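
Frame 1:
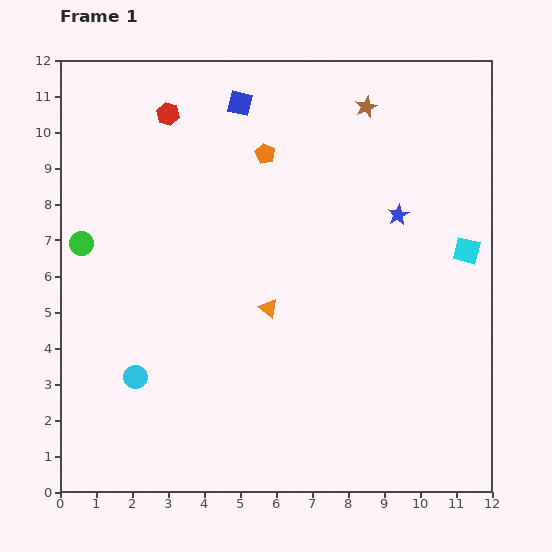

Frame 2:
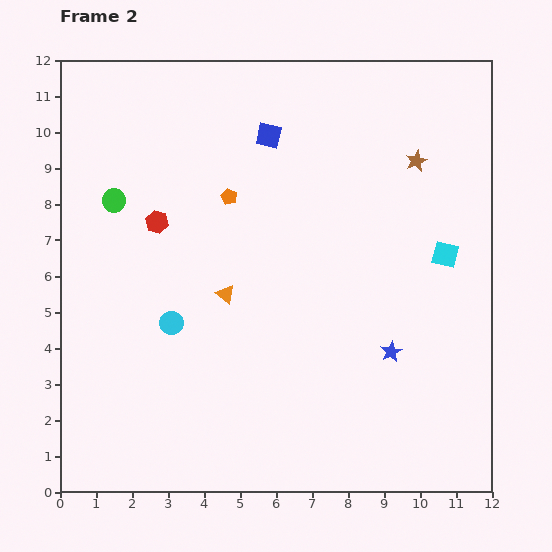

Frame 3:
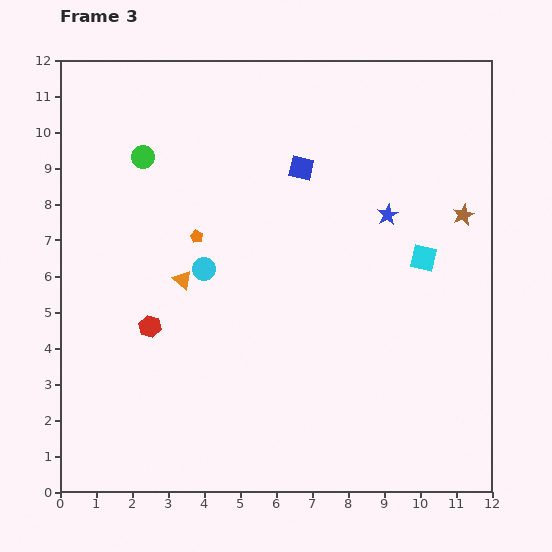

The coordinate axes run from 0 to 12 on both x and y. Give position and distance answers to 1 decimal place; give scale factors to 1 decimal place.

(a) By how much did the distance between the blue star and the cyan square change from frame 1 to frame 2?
+1.0

Distance in frame 1: 2.1. Distance in frame 2: 3.1.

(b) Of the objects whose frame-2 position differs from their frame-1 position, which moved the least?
the cyan square

(moved 0.6)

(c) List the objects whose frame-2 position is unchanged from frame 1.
none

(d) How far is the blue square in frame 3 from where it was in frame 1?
2.5

The blue square moved from (5.0, 10.8) to (6.7, 9.0), a distance of √(1.7² + 1.8²) ≈ 2.5.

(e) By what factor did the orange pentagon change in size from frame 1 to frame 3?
0.6×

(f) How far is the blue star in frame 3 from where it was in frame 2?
3.8

The blue star moved from (9.2, 3.9) to (9.1, 7.7), a distance of √(0.1² + 3.8²) ≈ 3.8.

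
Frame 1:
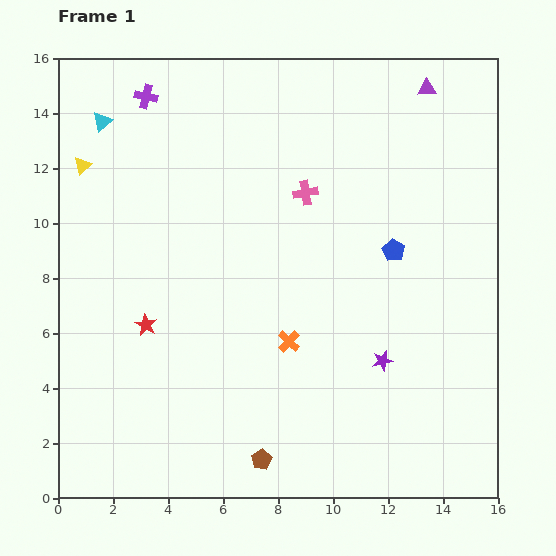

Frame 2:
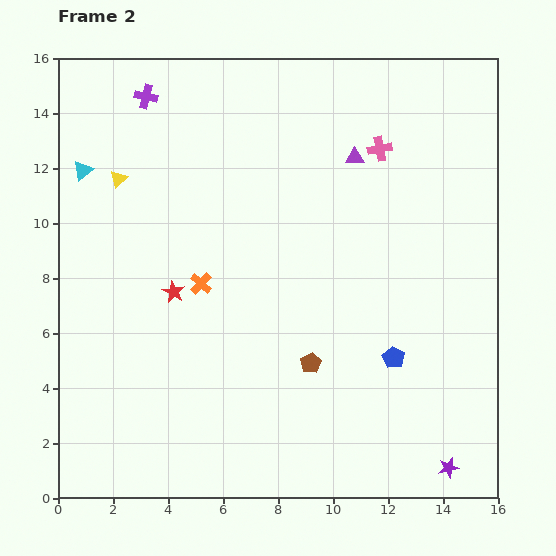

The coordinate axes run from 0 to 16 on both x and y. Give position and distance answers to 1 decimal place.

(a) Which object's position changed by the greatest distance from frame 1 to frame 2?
the purple star

(moved 4.6; next 3.9)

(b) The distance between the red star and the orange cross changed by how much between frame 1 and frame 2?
-4.2

Distance in frame 1: 5.2. Distance in frame 2: 1.0.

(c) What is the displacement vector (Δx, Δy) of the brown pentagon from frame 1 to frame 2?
(1.8, 3.5)

The brown pentagon was at (7.4, 1.4) in frame 1 and (9.2, 4.9) in frame 2.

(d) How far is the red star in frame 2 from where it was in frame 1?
1.6

The red star moved from (3.2, 6.3) to (4.2, 7.5), a distance of √(1.0² + 1.2²) ≈ 1.6.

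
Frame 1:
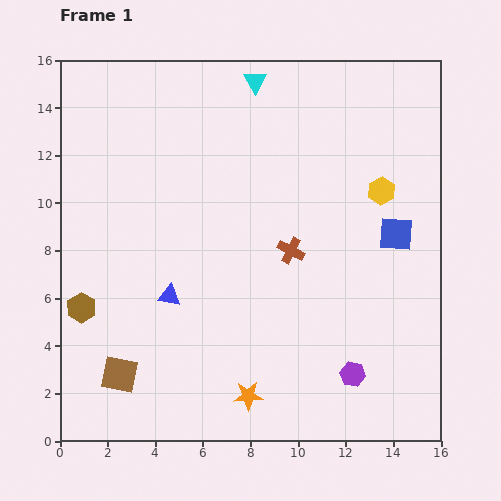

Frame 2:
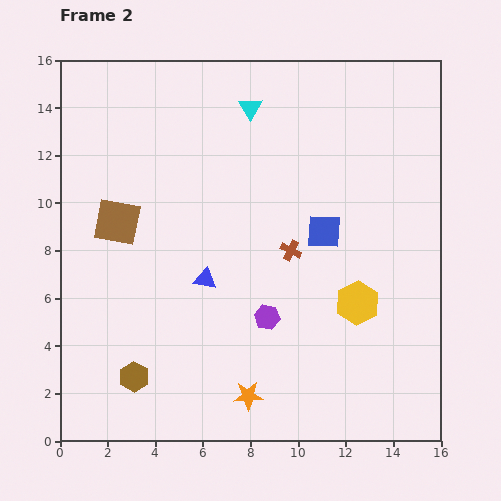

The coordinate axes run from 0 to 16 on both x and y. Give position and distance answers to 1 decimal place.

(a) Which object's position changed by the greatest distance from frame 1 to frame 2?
the brown square

(moved 6.4; next 4.8)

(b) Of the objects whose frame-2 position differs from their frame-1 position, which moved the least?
the cyan triangle

(moved 1.1)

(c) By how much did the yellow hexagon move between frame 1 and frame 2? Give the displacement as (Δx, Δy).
(-1.0, -4.7)

The yellow hexagon was at (13.5, 10.5) in frame 1 and (12.5, 5.8) in frame 2.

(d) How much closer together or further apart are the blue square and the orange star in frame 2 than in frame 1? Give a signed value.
-1.6

Distance in frame 1: 9.2. Distance in frame 2: 7.6.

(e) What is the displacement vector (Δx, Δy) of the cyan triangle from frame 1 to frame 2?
(-0.2, -1.1)

The cyan triangle was at (8.2, 15.1) in frame 1 and (8.0, 14.0) in frame 2.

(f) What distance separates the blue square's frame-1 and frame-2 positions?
3.0

The blue square moved from (14.1, 8.7) to (11.1, 8.8), a distance of √(3.0² + 0.1²) ≈ 3.0.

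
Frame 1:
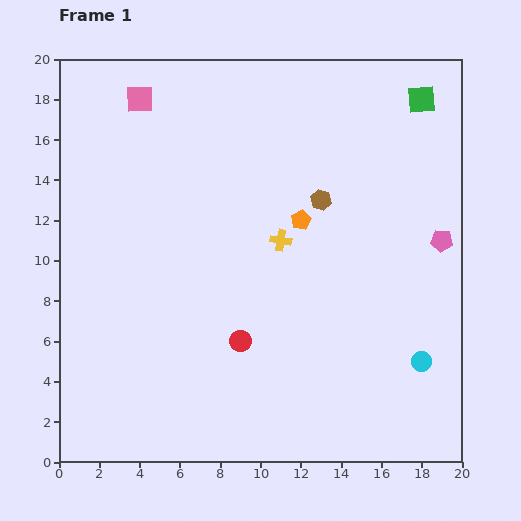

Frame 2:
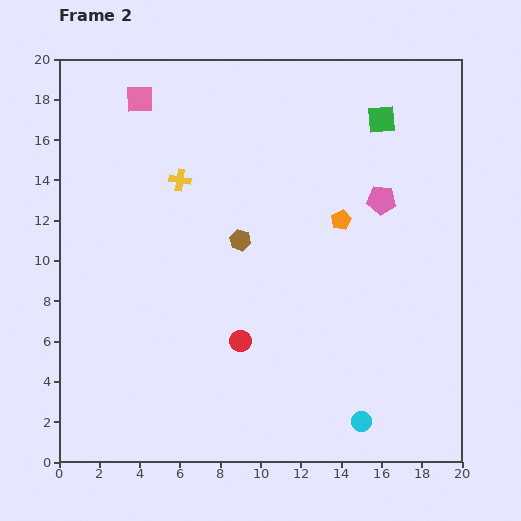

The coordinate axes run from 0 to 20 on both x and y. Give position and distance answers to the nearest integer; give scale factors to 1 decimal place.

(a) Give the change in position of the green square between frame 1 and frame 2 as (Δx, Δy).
(-2, -1)

The green square was at (18, 18) in frame 1 and (16, 17) in frame 2.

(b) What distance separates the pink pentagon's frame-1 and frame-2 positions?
4

The pink pentagon moved from (19, 11) to (16, 13), a distance of √(3² + 2²) ≈ 4.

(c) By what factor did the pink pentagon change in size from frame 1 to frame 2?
1.3×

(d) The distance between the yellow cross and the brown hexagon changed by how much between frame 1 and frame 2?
+1

Distance in frame 1: 3. Distance in frame 2: 4.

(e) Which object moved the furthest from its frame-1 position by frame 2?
the yellow cross

(moved 6; next 4)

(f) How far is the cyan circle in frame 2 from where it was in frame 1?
4

The cyan circle moved from (18, 5) to (15, 2), a distance of √(3² + 3²) ≈ 4.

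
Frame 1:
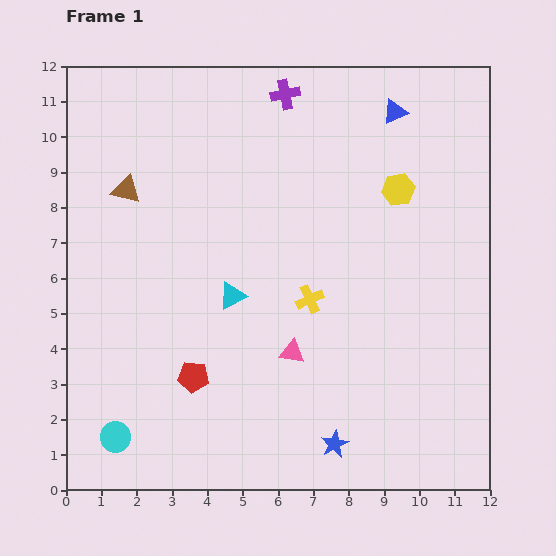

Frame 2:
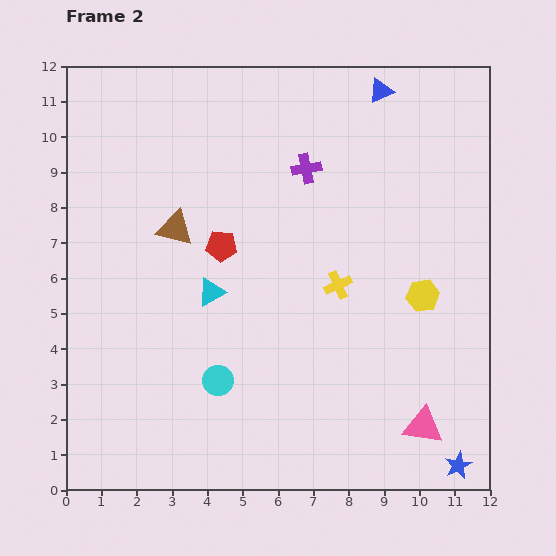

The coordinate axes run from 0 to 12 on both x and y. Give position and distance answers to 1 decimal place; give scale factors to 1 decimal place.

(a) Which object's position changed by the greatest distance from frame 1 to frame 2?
the pink triangle

(moved 4.3; next 3.8)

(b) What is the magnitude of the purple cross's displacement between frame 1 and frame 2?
2.2

The purple cross moved from (6.2, 11.2) to (6.8, 9.1), a distance of √(0.6² + 2.1²) ≈ 2.2.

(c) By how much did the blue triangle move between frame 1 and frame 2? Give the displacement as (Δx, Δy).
(-0.4, 0.6)

The blue triangle was at (9.3, 10.7) in frame 1 and (8.9, 11.3) in frame 2.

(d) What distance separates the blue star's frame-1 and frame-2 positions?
3.6

The blue star moved from (7.6, 1.3) to (11.1, 0.7), a distance of √(3.5² + 0.6²) ≈ 3.6.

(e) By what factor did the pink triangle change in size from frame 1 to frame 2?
1.6×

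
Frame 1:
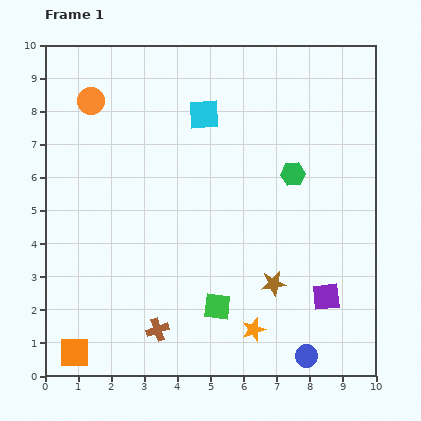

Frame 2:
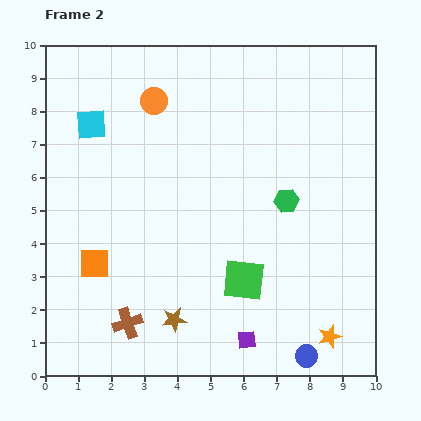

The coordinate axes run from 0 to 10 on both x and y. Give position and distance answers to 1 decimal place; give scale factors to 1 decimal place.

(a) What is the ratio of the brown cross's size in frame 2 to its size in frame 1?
1.3×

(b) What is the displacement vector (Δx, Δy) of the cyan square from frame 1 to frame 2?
(-3.4, -0.3)

The cyan square was at (4.8, 7.9) in frame 1 and (1.4, 7.6) in frame 2.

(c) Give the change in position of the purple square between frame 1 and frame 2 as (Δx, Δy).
(-2.4, -1.3)

The purple square was at (8.5, 2.4) in frame 1 and (6.1, 1.1) in frame 2.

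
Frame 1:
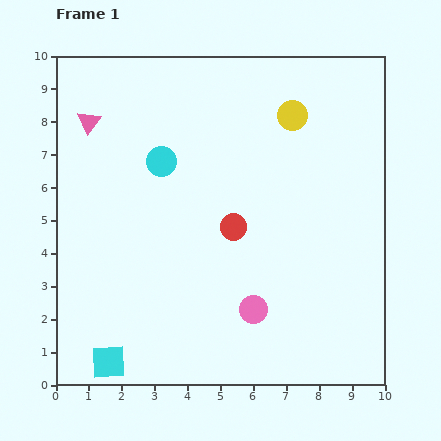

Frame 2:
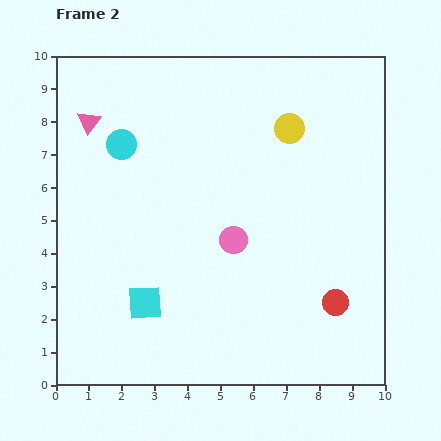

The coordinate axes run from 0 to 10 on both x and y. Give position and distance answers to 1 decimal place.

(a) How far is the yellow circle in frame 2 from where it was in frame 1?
0.4

The yellow circle moved from (7.2, 8.2) to (7.1, 7.8), a distance of √(0.1² + 0.4²) ≈ 0.4.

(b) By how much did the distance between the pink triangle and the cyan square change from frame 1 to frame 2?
-1.5

Distance in frame 1: 7.3. Distance in frame 2: 5.8.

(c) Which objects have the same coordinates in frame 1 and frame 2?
the pink triangle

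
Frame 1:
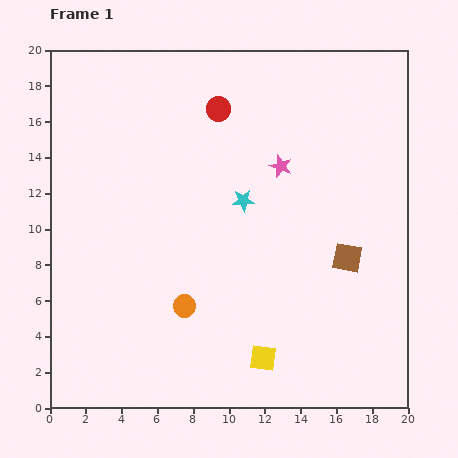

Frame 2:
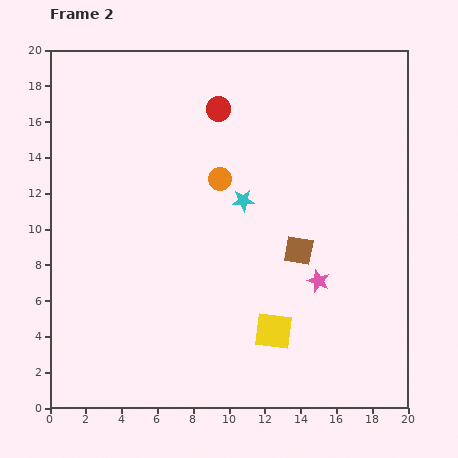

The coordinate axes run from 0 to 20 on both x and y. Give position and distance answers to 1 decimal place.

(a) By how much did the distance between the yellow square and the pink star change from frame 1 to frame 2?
-6.9

Distance in frame 1: 10.7. Distance in frame 2: 3.8.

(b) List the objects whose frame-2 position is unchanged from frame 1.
the cyan star, the red circle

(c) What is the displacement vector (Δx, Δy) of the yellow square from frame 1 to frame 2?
(0.6, 1.5)

The yellow square was at (11.9, 2.8) in frame 1 and (12.5, 4.3) in frame 2.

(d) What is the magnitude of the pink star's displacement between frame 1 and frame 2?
6.7

The pink star moved from (12.9, 13.5) to (15.0, 7.1), a distance of √(2.1² + 6.4²) ≈ 6.7.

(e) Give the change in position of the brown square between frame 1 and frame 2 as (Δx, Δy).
(-2.7, 0.4)

The brown square was at (16.6, 8.4) in frame 1 and (13.9, 8.8) in frame 2.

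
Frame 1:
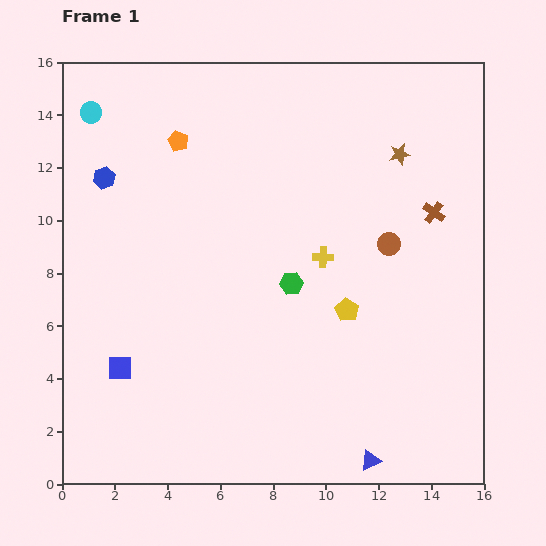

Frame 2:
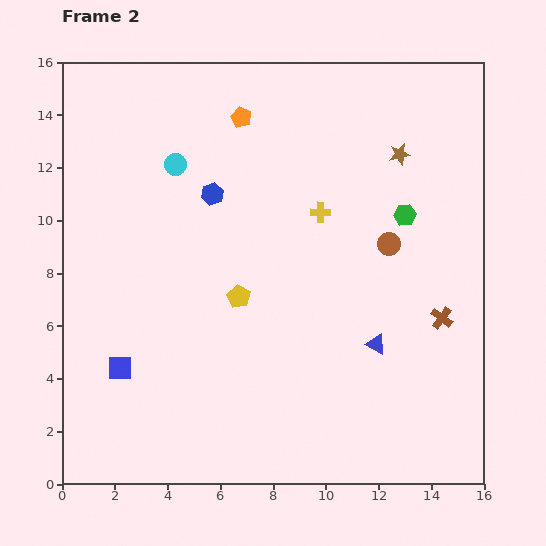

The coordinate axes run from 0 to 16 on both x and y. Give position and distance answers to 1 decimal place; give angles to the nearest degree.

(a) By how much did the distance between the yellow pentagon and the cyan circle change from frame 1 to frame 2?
-6.8

Distance in frame 1: 12.3. Distance in frame 2: 5.5.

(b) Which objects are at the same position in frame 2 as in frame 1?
the blue square, the brown star, the brown circle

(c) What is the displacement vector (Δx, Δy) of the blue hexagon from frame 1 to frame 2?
(4.1, -0.6)

The blue hexagon was at (1.6, 11.6) in frame 1 and (5.7, 11.0) in frame 2.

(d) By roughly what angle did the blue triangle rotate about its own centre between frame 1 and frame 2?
54° clockwise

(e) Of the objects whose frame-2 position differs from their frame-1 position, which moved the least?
the yellow cross

(moved 1.7)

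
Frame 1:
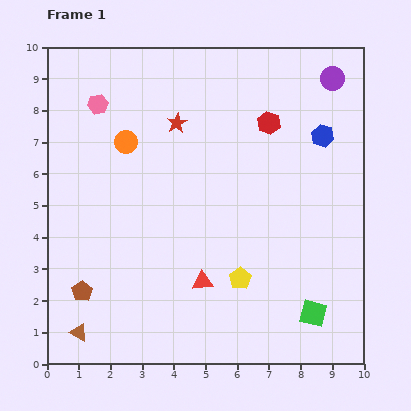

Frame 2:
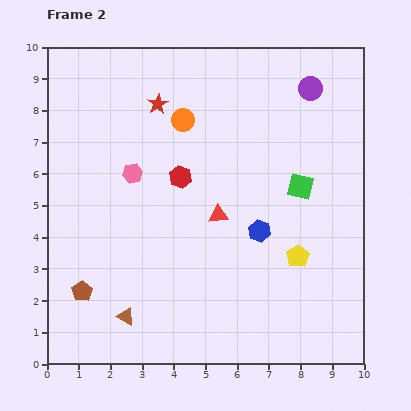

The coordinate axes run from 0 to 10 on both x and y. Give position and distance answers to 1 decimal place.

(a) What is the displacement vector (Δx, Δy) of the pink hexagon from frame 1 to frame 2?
(1.1, -2.2)

The pink hexagon was at (1.6, 8.2) in frame 1 and (2.7, 6.0) in frame 2.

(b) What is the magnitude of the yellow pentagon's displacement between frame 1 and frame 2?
1.9

The yellow pentagon moved from (6.1, 2.7) to (7.9, 3.4), a distance of √(1.8² + 0.7²) ≈ 1.9.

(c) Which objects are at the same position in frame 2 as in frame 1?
the brown pentagon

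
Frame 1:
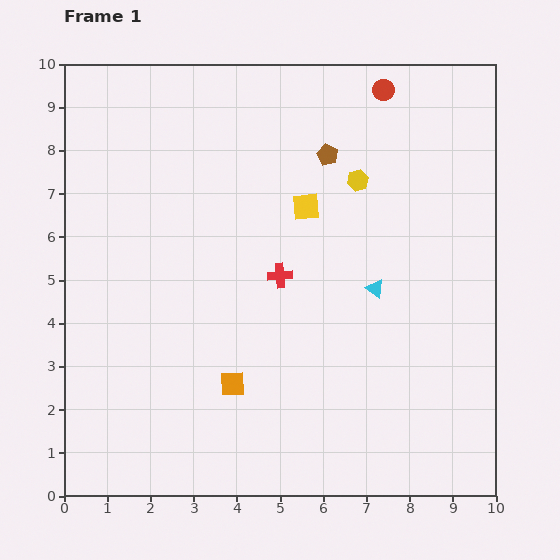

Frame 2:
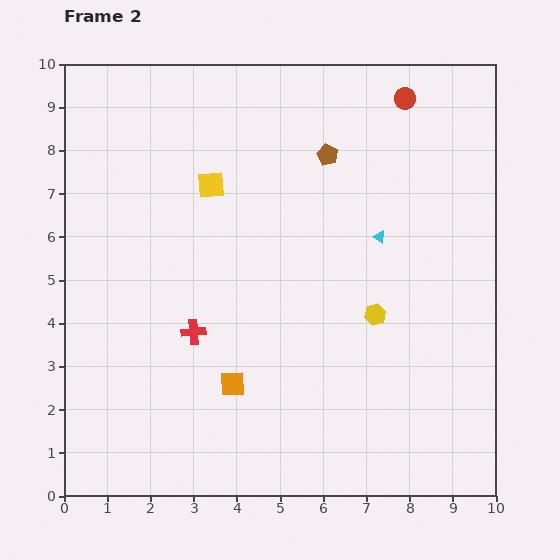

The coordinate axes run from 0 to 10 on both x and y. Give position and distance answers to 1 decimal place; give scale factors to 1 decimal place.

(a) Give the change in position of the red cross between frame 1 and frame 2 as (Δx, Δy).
(-2.0, -1.3)

The red cross was at (5.0, 5.1) in frame 1 and (3.0, 3.8) in frame 2.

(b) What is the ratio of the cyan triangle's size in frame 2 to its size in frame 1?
0.7×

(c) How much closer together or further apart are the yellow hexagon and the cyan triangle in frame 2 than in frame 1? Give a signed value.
-0.7

Distance in frame 1: 2.5. Distance in frame 2: 1.8.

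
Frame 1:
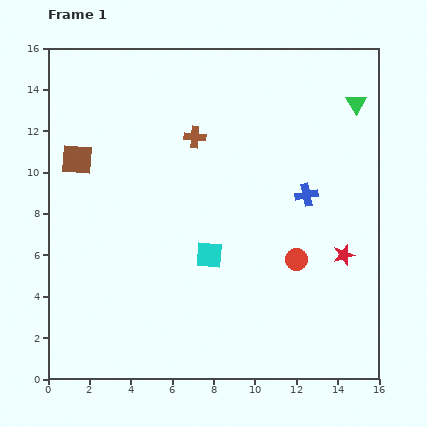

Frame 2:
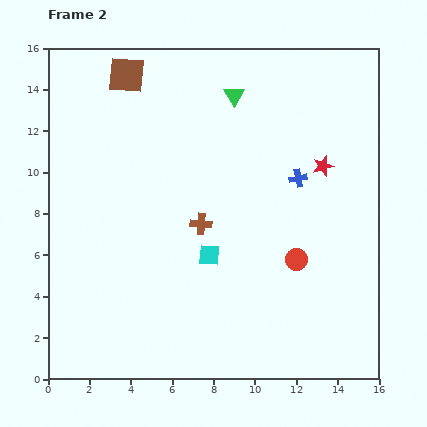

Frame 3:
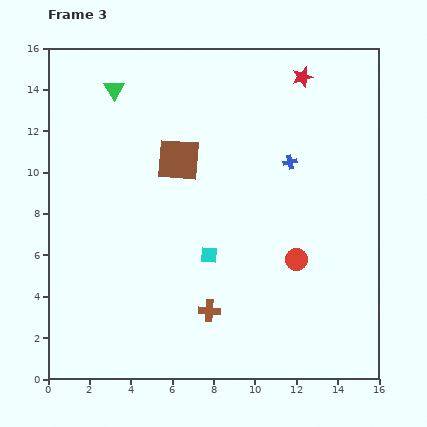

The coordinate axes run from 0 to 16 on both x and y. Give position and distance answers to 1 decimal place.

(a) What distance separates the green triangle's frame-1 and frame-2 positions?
5.9

The green triangle moved from (14.9, 13.3) to (9.0, 13.7), a distance of √(5.9² + 0.4²) ≈ 5.9.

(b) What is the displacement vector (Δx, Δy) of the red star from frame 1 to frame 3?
(-2.0, 8.6)

The red star was at (14.3, 6.0) in frame 1 and (12.3, 14.6) in frame 3.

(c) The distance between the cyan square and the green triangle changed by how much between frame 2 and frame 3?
+1.4

Distance in frame 2: 7.8. Distance in frame 3: 9.2.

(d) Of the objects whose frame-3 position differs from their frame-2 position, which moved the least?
the blue cross

(moved 0.9)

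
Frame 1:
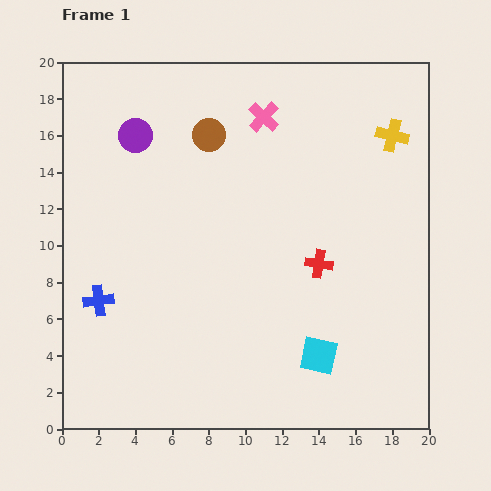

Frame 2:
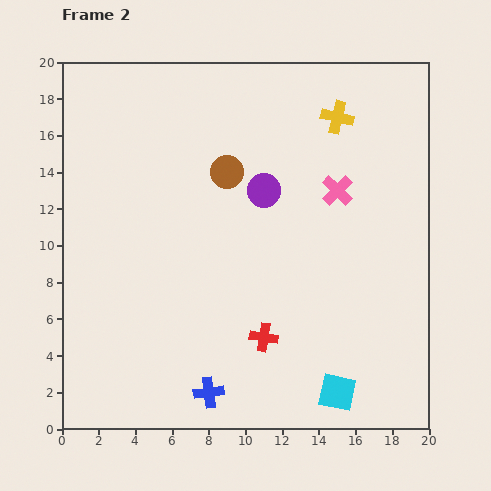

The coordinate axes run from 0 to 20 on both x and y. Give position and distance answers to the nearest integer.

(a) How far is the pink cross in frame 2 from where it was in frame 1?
6

The pink cross moved from (11, 17) to (15, 13), a distance of √(4² + 4²) ≈ 6.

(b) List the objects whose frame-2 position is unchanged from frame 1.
none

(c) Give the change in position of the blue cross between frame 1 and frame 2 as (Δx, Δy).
(6, -5)

The blue cross was at (2, 7) in frame 1 and (8, 2) in frame 2.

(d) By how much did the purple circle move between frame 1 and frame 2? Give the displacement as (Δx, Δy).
(7, -3)

The purple circle was at (4, 16) in frame 1 and (11, 13) in frame 2.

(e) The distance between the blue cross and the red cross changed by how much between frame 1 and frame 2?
-8

Distance in frame 1: 12. Distance in frame 2: 4.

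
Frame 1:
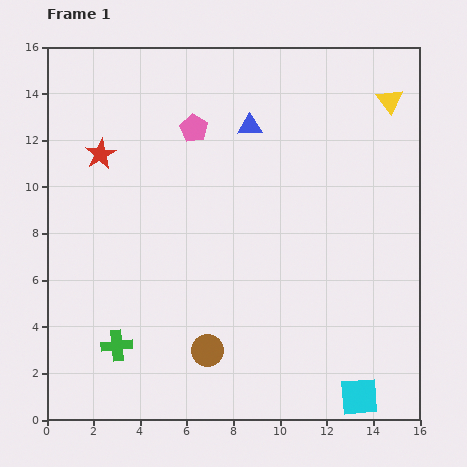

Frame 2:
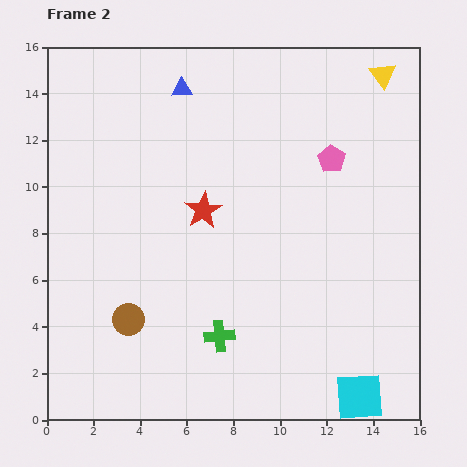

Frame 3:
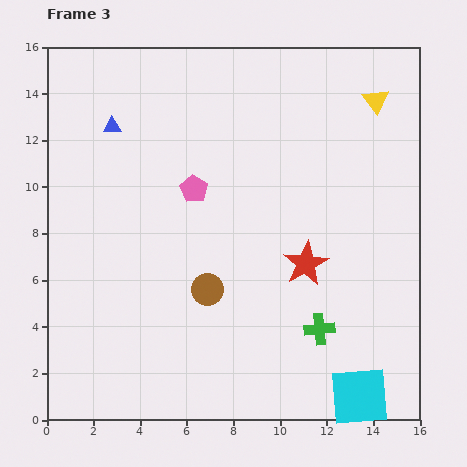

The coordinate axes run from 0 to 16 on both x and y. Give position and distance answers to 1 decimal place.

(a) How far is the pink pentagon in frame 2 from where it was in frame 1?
6.0

The pink pentagon moved from (6.3, 12.5) to (12.2, 11.2), a distance of √(5.9² + 1.3²) ≈ 6.0.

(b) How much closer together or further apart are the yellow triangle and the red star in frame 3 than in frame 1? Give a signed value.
-5.0

Distance in frame 1: 12.6. Distance in frame 3: 7.6.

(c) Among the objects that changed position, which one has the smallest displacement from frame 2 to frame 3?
the yellow triangle

(moved 1.1)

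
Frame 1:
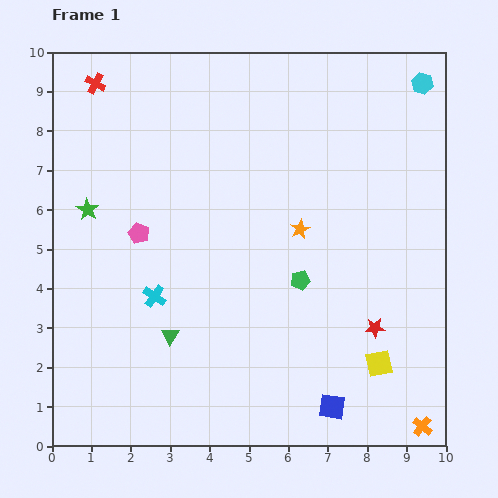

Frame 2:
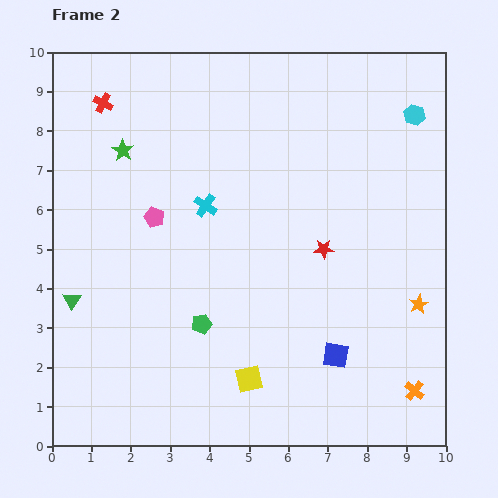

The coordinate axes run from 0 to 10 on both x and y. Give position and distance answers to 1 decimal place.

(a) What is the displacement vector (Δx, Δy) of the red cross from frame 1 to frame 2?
(0.2, -0.5)

The red cross was at (1.1, 9.2) in frame 1 and (1.3, 8.7) in frame 2.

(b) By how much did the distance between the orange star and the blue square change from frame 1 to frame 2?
-2.1

Distance in frame 1: 4.6. Distance in frame 2: 2.5.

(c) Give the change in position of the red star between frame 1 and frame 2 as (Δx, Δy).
(-1.3, 2.0)

The red star was at (8.2, 3.0) in frame 1 and (6.9, 5.0) in frame 2.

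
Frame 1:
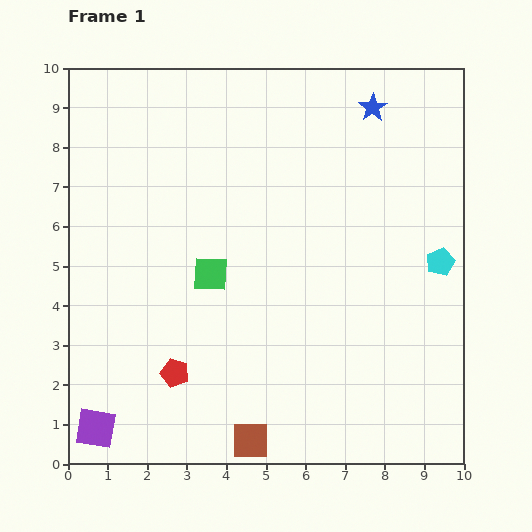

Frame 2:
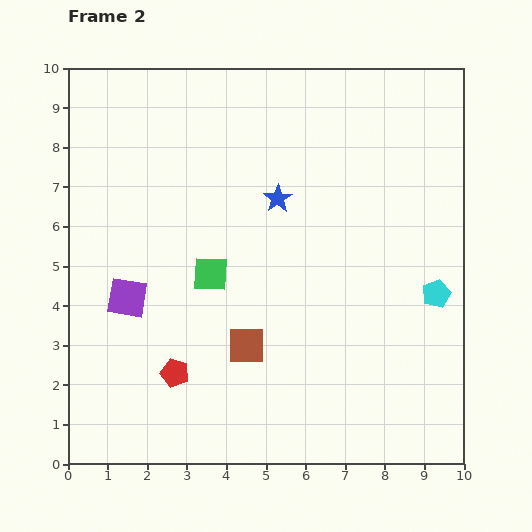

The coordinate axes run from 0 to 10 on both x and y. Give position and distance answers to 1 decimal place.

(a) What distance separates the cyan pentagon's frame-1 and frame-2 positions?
0.8

The cyan pentagon moved from (9.4, 5.1) to (9.3, 4.3), a distance of √(0.1² + 0.8²) ≈ 0.8.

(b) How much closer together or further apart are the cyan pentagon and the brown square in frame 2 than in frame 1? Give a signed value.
-1.6

Distance in frame 1: 6.6. Distance in frame 2: 5.0.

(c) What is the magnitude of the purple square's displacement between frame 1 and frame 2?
3.4

The purple square moved from (0.7, 0.9) to (1.5, 4.2), a distance of √(0.8² + 3.3²) ≈ 3.4.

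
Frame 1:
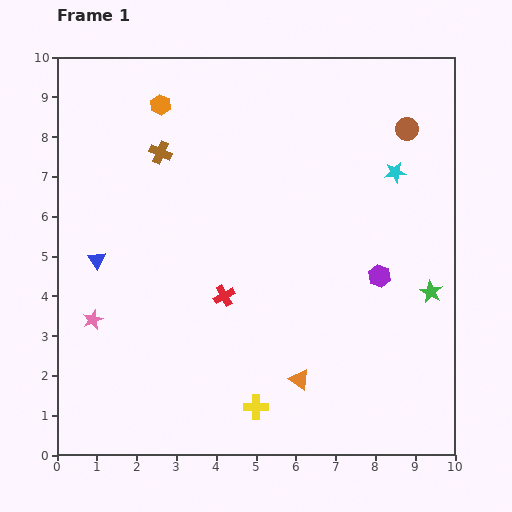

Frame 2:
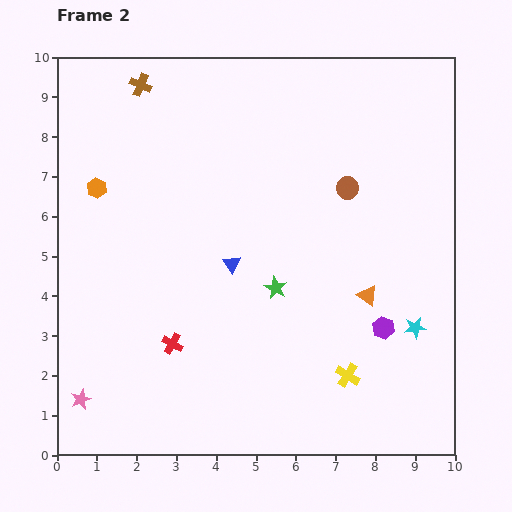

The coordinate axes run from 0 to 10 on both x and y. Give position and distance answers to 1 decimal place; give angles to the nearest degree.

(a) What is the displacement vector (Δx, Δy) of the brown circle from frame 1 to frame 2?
(-1.5, -1.5)

The brown circle was at (8.8, 8.2) in frame 1 and (7.3, 6.7) in frame 2.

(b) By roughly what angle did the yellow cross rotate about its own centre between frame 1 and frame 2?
32° clockwise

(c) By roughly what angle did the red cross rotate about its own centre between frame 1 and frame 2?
33° counter-clockwise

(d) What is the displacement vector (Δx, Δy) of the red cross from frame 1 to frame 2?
(-1.3, -1.2)

The red cross was at (4.2, 4.0) in frame 1 and (2.9, 2.8) in frame 2.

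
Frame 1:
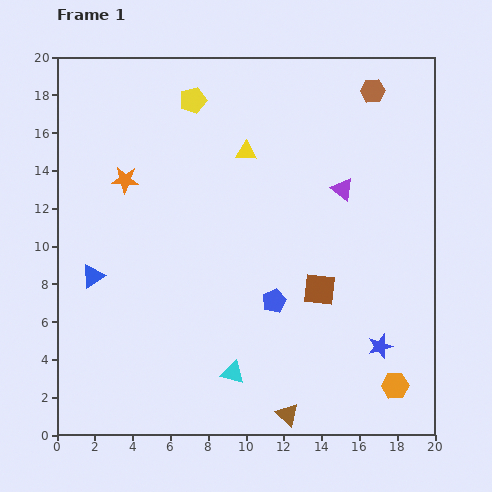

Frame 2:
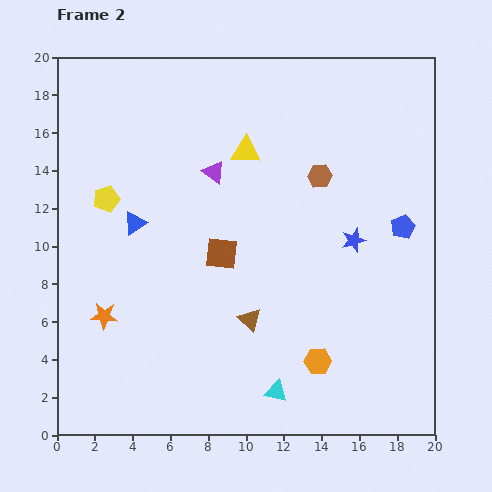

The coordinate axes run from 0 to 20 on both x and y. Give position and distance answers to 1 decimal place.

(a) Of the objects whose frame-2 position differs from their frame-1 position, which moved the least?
the cyan triangle

(moved 2.5)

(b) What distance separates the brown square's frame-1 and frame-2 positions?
5.5

The brown square moved from (13.9, 7.7) to (8.7, 9.6), a distance of √(5.2² + 1.9²) ≈ 5.5.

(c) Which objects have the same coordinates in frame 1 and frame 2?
the yellow triangle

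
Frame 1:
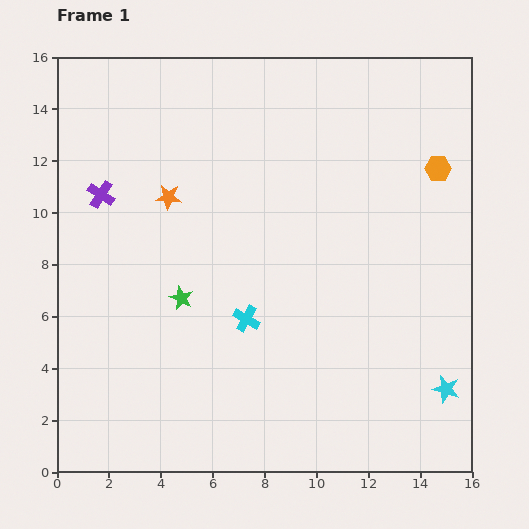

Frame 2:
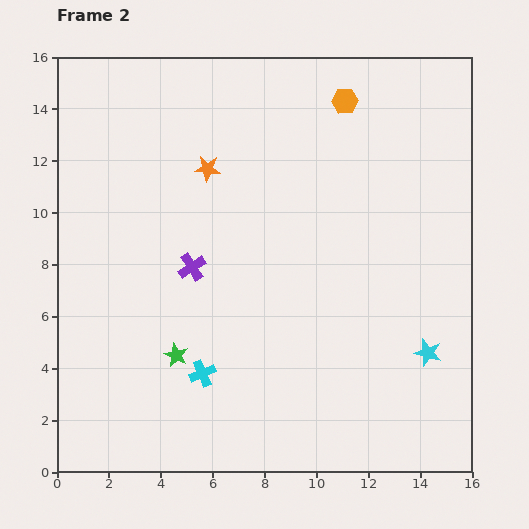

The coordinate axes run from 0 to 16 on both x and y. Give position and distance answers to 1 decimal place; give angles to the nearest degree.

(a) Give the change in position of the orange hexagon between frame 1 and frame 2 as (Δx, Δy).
(-3.6, 2.6)

The orange hexagon was at (14.7, 11.7) in frame 1 and (11.1, 14.3) in frame 2.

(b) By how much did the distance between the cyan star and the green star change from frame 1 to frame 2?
-1.1

Distance in frame 1: 10.8. Distance in frame 2: 9.7.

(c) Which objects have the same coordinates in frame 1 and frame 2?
none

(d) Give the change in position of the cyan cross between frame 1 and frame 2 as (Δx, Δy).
(-1.7, -2.1)

The cyan cross was at (7.3, 5.9) in frame 1 and (5.6, 3.8) in frame 2.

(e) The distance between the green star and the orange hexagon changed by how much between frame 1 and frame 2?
+0.7

Distance in frame 1: 11.1. Distance in frame 2: 11.8.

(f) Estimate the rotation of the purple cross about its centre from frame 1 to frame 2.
26° clockwise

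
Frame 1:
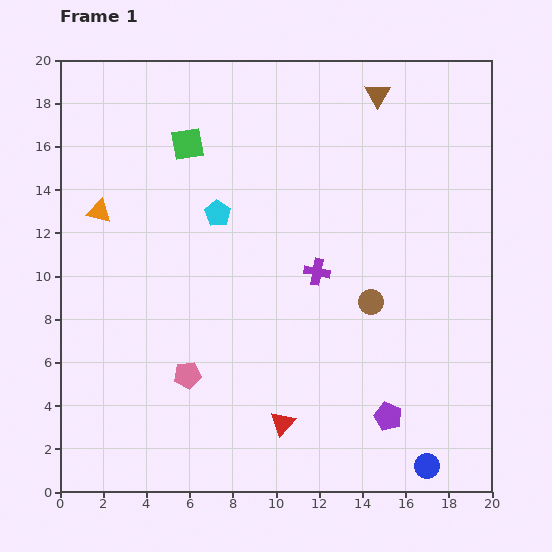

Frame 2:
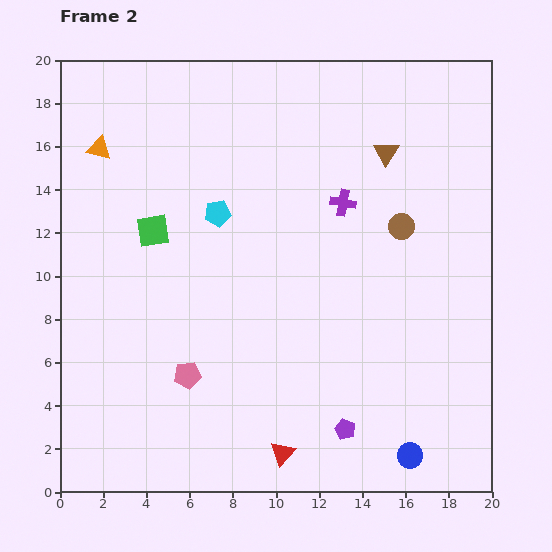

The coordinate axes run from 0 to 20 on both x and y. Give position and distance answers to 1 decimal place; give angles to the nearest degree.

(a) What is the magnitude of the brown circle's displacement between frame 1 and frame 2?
3.8

The brown circle moved from (14.4, 8.8) to (15.8, 12.3), a distance of √(1.4² + 3.5²) ≈ 3.8.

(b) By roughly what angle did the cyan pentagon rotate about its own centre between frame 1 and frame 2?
30° clockwise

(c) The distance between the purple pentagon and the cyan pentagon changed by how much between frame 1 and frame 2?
-0.7

Distance in frame 1: 12.3. Distance in frame 2: 11.6.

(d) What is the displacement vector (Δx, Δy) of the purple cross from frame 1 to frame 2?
(1.2, 3.2)

The purple cross was at (11.9, 10.2) in frame 1 and (13.1, 13.4) in frame 2.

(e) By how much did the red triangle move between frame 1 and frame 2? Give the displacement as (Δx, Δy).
(0.0, -1.4)

The red triangle was at (10.3, 3.2) in frame 1 and (10.3, 1.8) in frame 2.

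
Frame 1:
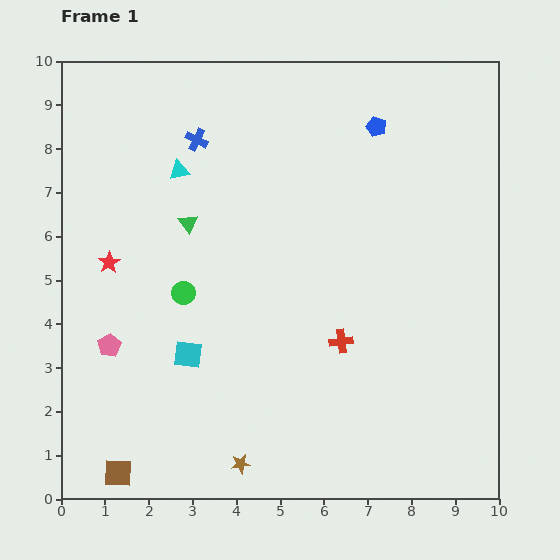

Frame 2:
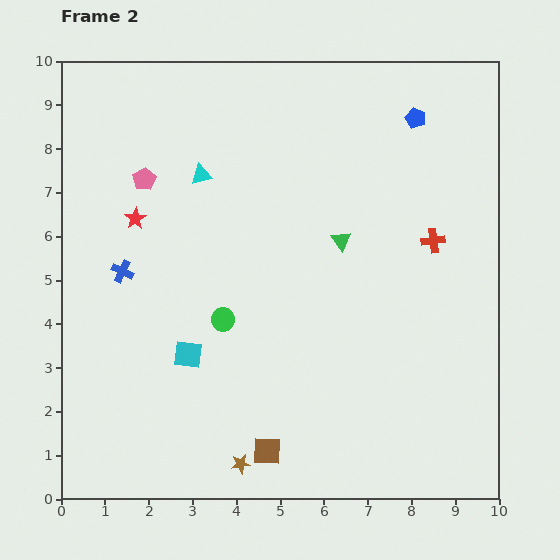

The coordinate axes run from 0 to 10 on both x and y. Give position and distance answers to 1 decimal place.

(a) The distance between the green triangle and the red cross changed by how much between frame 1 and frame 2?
-2.3

Distance in frame 1: 4.4. Distance in frame 2: 2.1.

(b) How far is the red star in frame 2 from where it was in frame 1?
1.2

The red star moved from (1.1, 5.4) to (1.7, 6.4), a distance of √(0.6² + 1.0²) ≈ 1.2.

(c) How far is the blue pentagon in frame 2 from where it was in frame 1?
0.9

The blue pentagon moved from (7.2, 8.5) to (8.1, 8.7), a distance of √(0.9² + 0.2²) ≈ 0.9.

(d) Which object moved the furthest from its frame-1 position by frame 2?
the pink pentagon

(moved 3.9; next 3.5)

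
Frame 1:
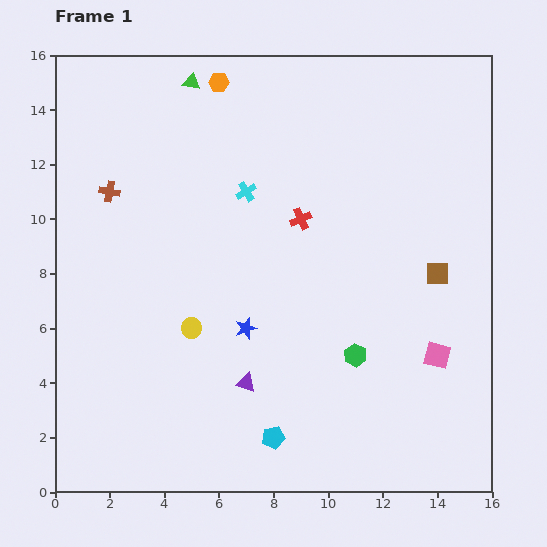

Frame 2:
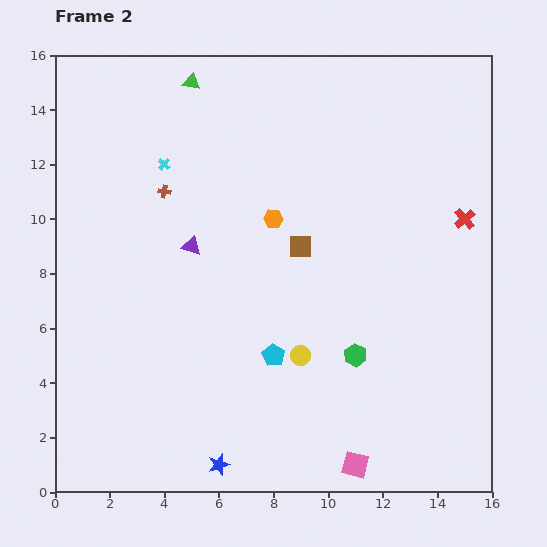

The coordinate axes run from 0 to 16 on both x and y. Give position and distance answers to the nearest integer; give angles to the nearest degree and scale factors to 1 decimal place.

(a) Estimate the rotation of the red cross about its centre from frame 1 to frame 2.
17° counter-clockwise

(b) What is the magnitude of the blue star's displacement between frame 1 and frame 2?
5

The blue star moved from (7, 6) to (6, 1), a distance of √(1² + 5²) ≈ 5.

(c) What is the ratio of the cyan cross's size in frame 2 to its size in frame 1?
0.6×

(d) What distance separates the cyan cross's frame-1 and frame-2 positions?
3

The cyan cross moved from (7, 11) to (4, 12), a distance of √(3² + 1²) ≈ 3.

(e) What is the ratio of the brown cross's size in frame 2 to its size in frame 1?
0.6×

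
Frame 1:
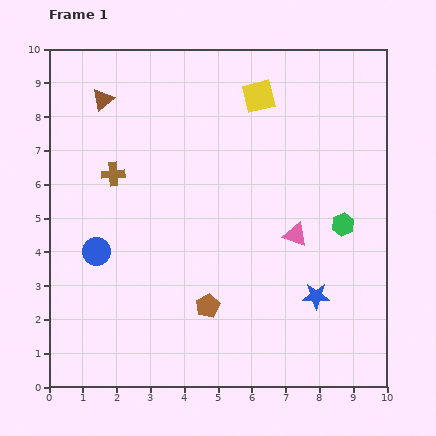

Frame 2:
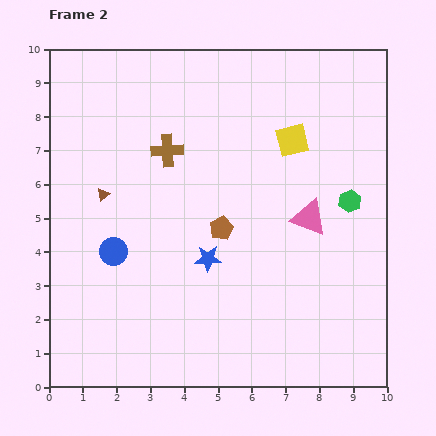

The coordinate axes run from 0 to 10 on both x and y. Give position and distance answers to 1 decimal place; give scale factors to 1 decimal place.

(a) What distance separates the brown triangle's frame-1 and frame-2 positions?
2.8

The brown triangle moved from (1.6, 8.5) to (1.6, 5.7), a distance of √(0.0² + 2.8²) ≈ 2.8.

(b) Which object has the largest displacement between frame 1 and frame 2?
the blue star

(moved 3.4; next 2.8)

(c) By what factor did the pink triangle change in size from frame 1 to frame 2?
1.5×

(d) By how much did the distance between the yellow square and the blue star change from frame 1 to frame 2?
-1.8

Distance in frame 1: 6.1. Distance in frame 2: 4.3.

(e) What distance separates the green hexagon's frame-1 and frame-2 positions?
0.7

The green hexagon moved from (8.7, 4.8) to (8.9, 5.5), a distance of √(0.2² + 0.7²) ≈ 0.7.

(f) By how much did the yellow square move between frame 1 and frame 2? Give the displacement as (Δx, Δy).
(1.0, -1.3)

The yellow square was at (6.2, 8.6) in frame 1 and (7.2, 7.3) in frame 2.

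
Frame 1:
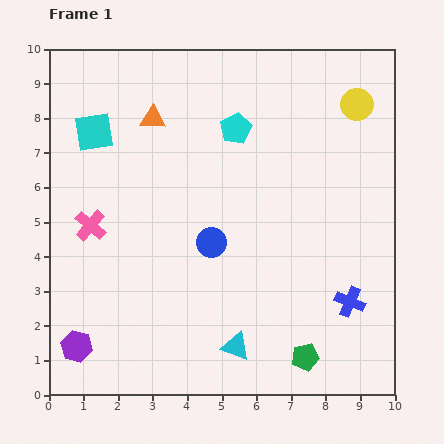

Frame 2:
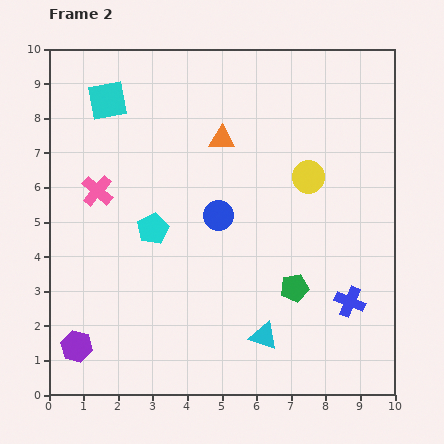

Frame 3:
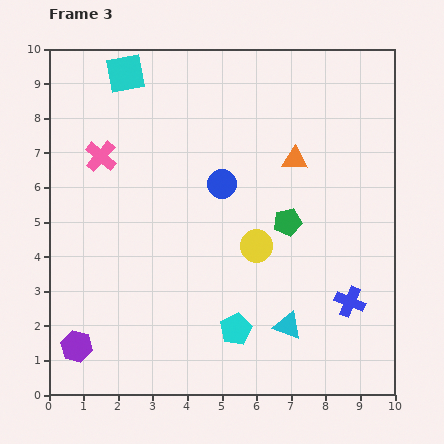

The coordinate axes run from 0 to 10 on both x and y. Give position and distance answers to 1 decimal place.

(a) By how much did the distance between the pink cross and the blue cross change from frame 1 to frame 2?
+0.2

Distance in frame 1: 7.8. Distance in frame 2: 8.0.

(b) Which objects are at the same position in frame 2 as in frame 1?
the purple hexagon, the blue cross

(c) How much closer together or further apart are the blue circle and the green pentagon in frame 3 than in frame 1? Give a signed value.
-2.1

Distance in frame 1: 4.3. Distance in frame 3: 2.2.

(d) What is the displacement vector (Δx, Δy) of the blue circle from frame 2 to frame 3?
(0.1, 0.9)

The blue circle was at (4.9, 5.2) in frame 2 and (5.0, 6.1) in frame 3.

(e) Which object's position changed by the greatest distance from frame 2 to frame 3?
the cyan pentagon

(moved 3.8; next 2.5)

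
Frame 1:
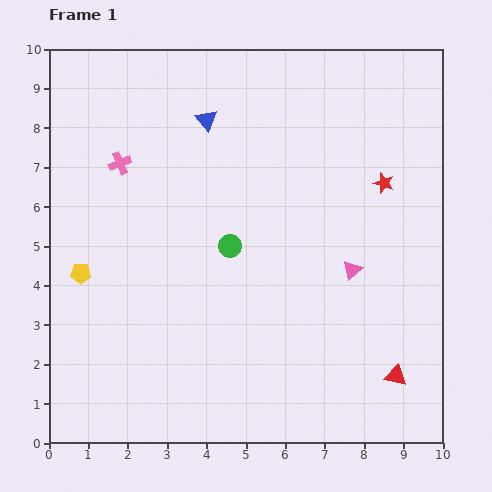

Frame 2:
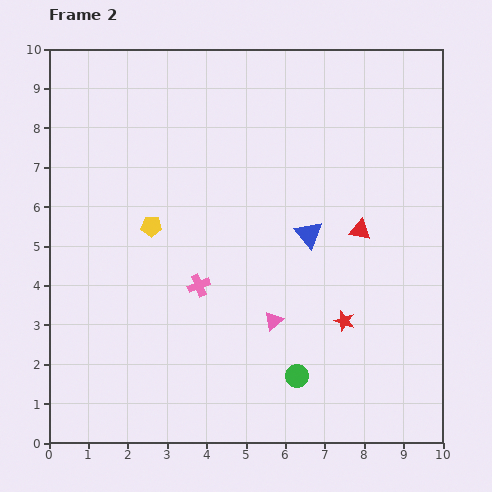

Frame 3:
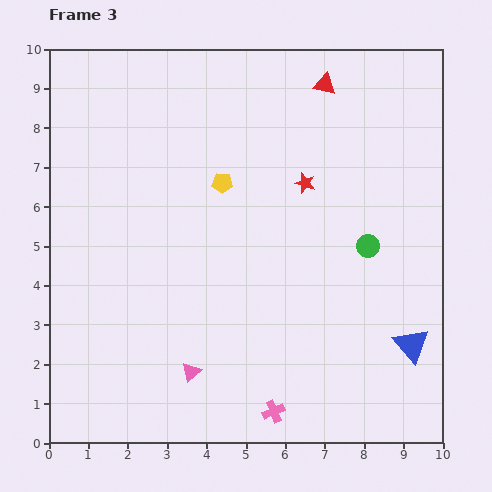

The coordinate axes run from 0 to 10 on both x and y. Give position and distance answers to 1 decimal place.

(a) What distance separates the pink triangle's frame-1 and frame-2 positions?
2.4

The pink triangle moved from (7.7, 4.4) to (5.7, 3.1), a distance of √(2.0² + 1.3²) ≈ 2.4.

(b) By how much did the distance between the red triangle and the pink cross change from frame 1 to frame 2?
-4.5

Distance in frame 1: 8.8. Distance in frame 2: 4.3.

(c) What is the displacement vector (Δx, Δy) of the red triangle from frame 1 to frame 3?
(-1.8, 7.4)

The red triangle was at (8.8, 1.7) in frame 1 and (7.0, 9.1) in frame 3.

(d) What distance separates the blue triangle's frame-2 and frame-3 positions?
3.8

The blue triangle moved from (6.6, 5.3) to (9.2, 2.5), a distance of √(2.6² + 2.8²) ≈ 3.8.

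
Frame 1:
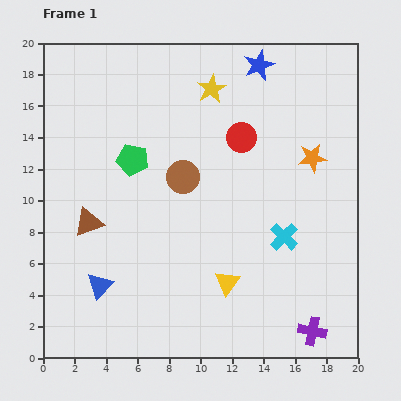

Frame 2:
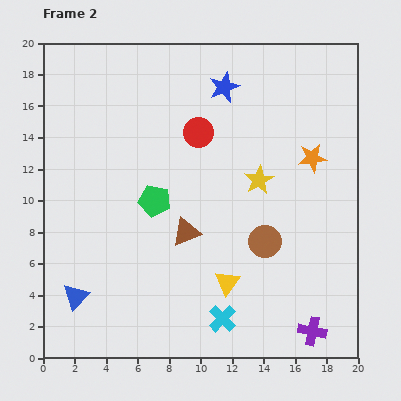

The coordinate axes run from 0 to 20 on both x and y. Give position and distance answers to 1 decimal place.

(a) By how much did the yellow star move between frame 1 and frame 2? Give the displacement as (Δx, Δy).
(3.0, -5.8)

The yellow star was at (10.7, 17.1) in frame 1 and (13.7, 11.3) in frame 2.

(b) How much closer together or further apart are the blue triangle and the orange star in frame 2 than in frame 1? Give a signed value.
+1.7

Distance in frame 1: 15.7. Distance in frame 2: 17.4.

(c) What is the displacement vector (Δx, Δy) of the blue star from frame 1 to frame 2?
(-2.2, -1.4)

The blue star was at (13.7, 18.6) in frame 1 and (11.5, 17.2) in frame 2.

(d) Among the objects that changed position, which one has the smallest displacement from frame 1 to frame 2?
the blue triangle

(moved 1.7)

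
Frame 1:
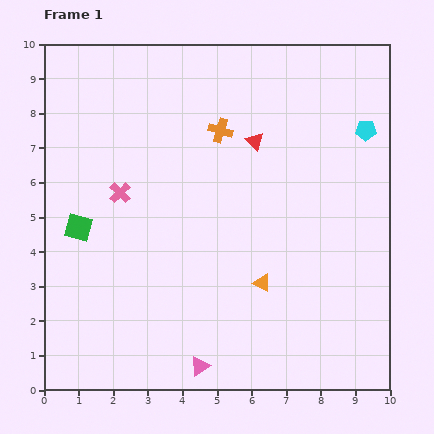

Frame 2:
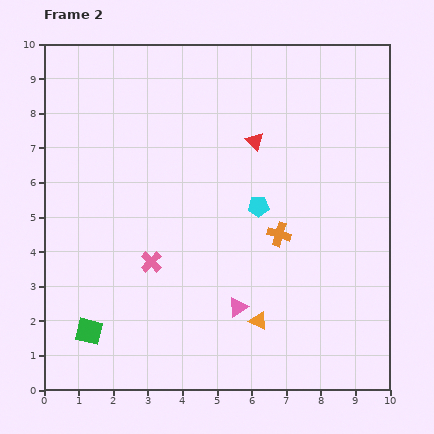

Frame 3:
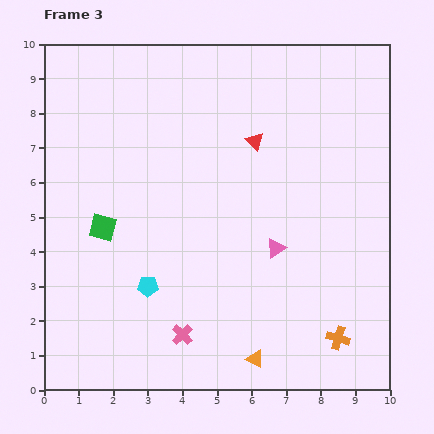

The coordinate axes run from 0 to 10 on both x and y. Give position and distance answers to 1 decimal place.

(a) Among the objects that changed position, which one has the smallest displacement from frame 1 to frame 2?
the orange triangle

(moved 1.1)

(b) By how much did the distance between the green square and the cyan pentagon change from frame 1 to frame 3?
-6.7

Distance in frame 1: 8.8. Distance in frame 3: 2.1.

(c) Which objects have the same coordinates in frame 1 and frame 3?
the red triangle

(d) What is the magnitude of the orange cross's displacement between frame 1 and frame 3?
6.9

The orange cross moved from (5.1, 7.5) to (8.5, 1.5), a distance of √(3.4² + 6.0²) ≈ 6.9.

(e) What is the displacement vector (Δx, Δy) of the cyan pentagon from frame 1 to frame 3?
(-6.3, -4.5)

The cyan pentagon was at (9.3, 7.5) in frame 1 and (3.0, 3.0) in frame 3.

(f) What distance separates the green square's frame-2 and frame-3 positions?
3.0

The green square moved from (1.3, 1.7) to (1.7, 4.7), a distance of √(0.4² + 3.0²) ≈ 3.0.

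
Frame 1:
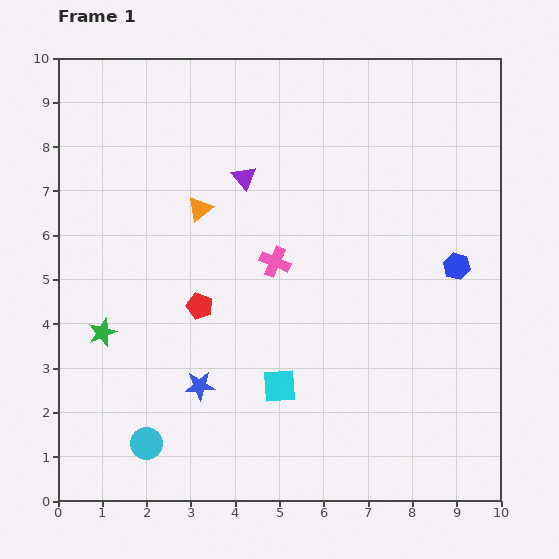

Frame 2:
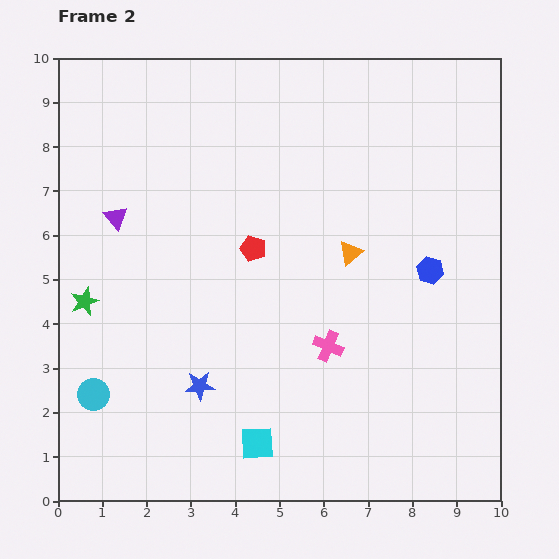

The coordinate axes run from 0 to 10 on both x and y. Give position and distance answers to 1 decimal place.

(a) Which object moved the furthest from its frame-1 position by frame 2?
the orange triangle

(moved 3.5; next 3.0)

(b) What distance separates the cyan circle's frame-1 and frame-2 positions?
1.6

The cyan circle moved from (2.0, 1.3) to (0.8, 2.4), a distance of √(1.2² + 1.1²) ≈ 1.6.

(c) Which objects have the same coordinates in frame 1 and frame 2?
the blue star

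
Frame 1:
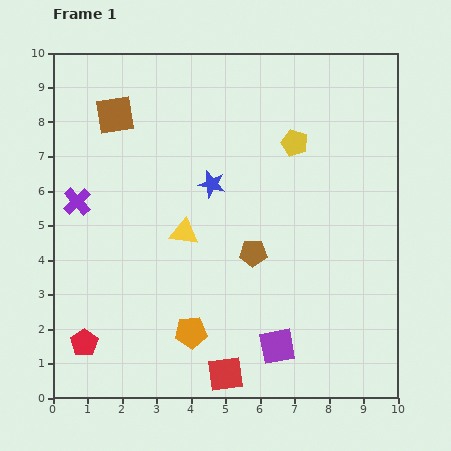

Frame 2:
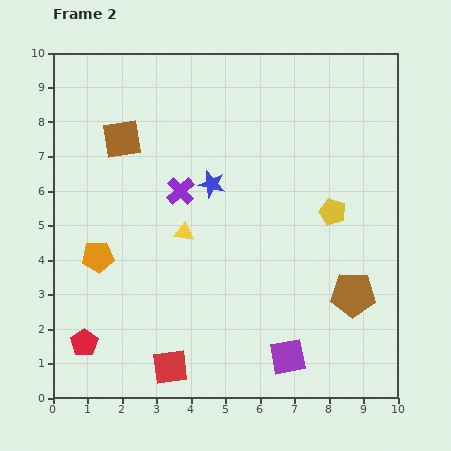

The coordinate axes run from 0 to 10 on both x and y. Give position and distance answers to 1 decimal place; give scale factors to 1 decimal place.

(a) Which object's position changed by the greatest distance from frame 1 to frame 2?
the orange pentagon

(moved 3.5; next 3.1)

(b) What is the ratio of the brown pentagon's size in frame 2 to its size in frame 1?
1.6×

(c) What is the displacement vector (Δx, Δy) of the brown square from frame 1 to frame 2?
(0.2, -0.7)

The brown square was at (1.8, 8.2) in frame 1 and (2.0, 7.5) in frame 2.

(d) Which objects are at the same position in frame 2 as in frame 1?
the yellow triangle, the blue star, the red pentagon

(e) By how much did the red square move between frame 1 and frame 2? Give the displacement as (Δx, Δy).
(-1.6, 0.2)

The red square was at (5.0, 0.7) in frame 1 and (3.4, 0.9) in frame 2.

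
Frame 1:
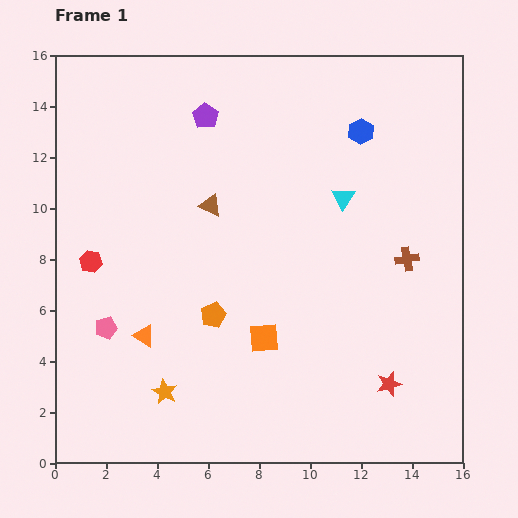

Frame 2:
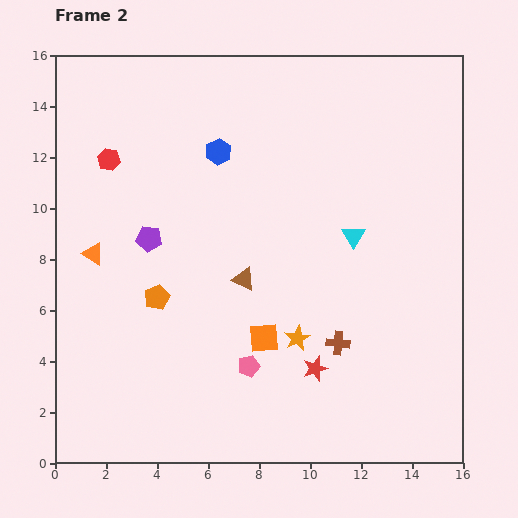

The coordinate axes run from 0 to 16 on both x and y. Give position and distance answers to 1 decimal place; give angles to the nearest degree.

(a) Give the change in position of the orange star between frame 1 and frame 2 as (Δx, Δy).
(5.2, 2.1)

The orange star was at (4.3, 2.8) in frame 1 and (9.5, 4.9) in frame 2.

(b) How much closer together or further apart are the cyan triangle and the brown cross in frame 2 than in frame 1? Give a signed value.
+0.7

Distance in frame 1: 3.5. Distance in frame 2: 4.2.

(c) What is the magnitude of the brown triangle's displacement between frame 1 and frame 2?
3.2

The brown triangle moved from (6.1, 10.1) to (7.4, 7.2), a distance of √(1.3² + 2.9²) ≈ 3.2.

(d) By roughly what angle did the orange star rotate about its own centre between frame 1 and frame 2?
16° clockwise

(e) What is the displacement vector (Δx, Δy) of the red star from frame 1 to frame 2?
(-2.9, 0.6)

The red star was at (13.1, 3.1) in frame 1 and (10.2, 3.7) in frame 2.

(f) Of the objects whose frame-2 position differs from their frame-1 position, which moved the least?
the cyan triangle

(moved 1.6)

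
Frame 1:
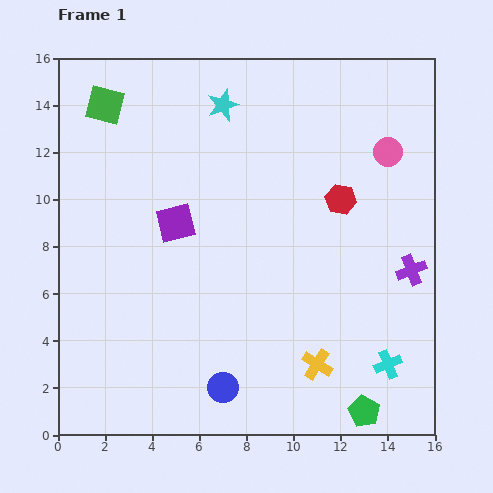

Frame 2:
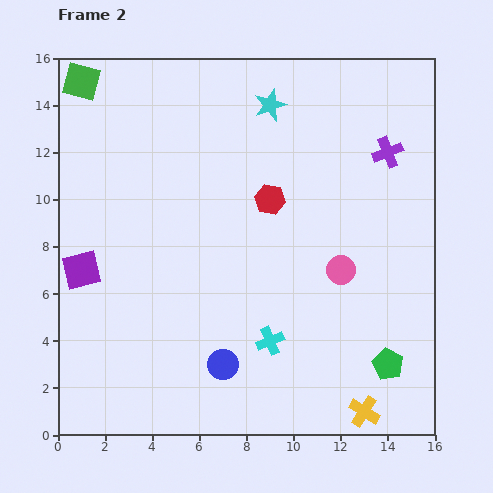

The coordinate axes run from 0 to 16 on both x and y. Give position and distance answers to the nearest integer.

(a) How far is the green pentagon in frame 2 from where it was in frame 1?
2

The green pentagon moved from (13, 1) to (14, 3), a distance of √(1² + 2²) ≈ 2.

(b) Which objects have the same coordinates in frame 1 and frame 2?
none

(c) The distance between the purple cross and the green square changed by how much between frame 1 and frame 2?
-2

Distance in frame 1: 15. Distance in frame 2: 13.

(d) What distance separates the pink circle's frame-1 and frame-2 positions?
5

The pink circle moved from (14, 12) to (12, 7), a distance of √(2² + 5²) ≈ 5.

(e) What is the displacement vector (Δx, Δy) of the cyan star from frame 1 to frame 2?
(2, 0)

The cyan star was at (7, 14) in frame 1 and (9, 14) in frame 2.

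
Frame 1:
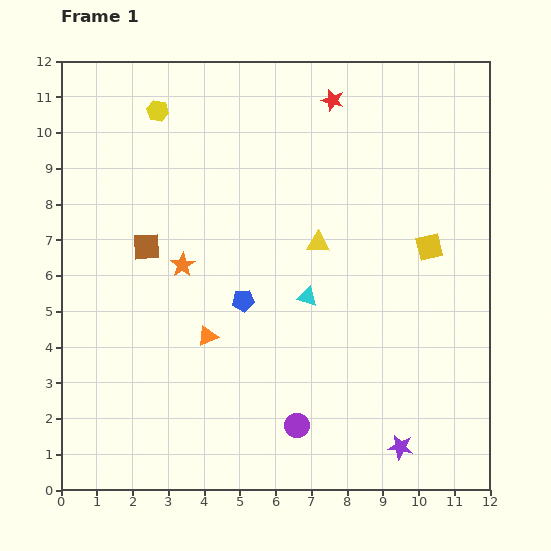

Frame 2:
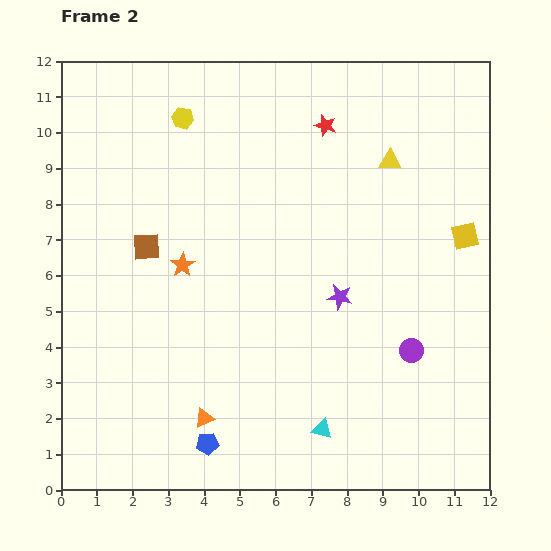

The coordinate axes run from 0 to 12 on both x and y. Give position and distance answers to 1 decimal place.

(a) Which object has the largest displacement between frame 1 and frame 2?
the purple star

(moved 4.5; next 4.1)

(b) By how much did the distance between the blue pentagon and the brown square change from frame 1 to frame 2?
+2.7

Distance in frame 1: 3.1. Distance in frame 2: 5.8.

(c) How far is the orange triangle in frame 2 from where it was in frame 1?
2.3

The orange triangle moved from (4.1, 4.3) to (4.0, 2.0), a distance of √(0.1² + 2.3²) ≈ 2.3.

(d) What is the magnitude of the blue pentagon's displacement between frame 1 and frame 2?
4.1

The blue pentagon moved from (5.1, 5.3) to (4.1, 1.3), a distance of √(1.0² + 4.0²) ≈ 4.1.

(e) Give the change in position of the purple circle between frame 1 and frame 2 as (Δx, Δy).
(3.2, 2.1)

The purple circle was at (6.6, 1.8) in frame 1 and (9.8, 3.9) in frame 2.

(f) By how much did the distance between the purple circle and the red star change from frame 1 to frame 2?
-2.5

Distance in frame 1: 9.2. Distance in frame 2: 6.7.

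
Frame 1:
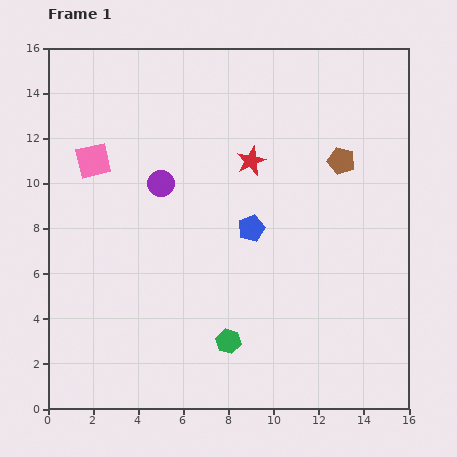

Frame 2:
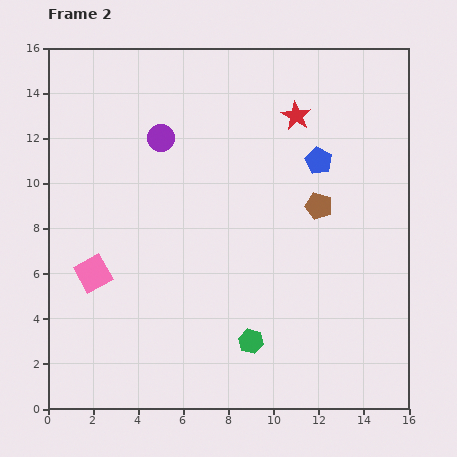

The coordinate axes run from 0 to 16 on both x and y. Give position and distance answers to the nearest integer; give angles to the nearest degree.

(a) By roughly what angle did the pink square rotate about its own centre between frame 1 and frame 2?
16° counter-clockwise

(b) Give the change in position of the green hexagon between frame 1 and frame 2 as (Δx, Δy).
(1, 0)

The green hexagon was at (8, 3) in frame 1 and (9, 3) in frame 2.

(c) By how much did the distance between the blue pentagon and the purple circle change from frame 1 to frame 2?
+3

Distance in frame 1: 4. Distance in frame 2: 7.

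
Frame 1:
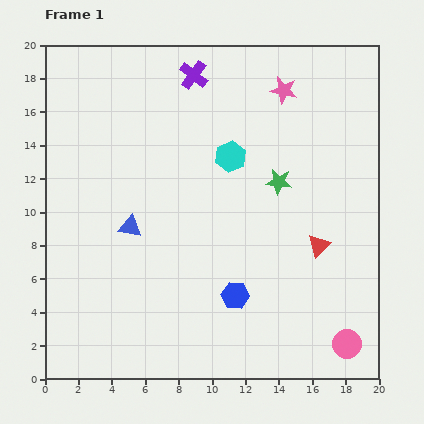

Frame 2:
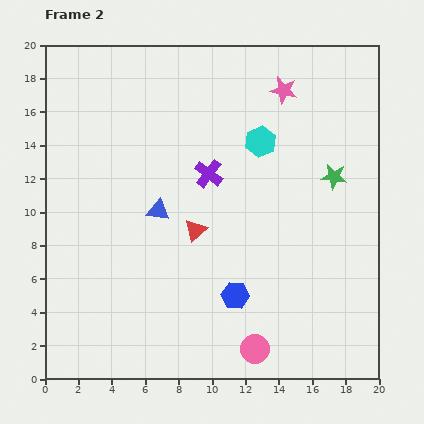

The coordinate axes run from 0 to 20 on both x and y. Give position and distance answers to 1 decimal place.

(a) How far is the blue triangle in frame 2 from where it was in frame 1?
2.0

The blue triangle moved from (5.1, 9.1) to (6.8, 10.1), a distance of √(1.7² + 1.0²) ≈ 2.0.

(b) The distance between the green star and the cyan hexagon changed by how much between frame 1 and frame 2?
+1.6

Distance in frame 1: 3.3. Distance in frame 2: 4.9.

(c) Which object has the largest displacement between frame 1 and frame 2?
the red triangle

(moved 7.5; next 6.0)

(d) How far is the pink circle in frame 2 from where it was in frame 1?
5.5

The pink circle moved from (18.1, 2.1) to (12.6, 1.8), a distance of √(5.5² + 0.3²) ≈ 5.5.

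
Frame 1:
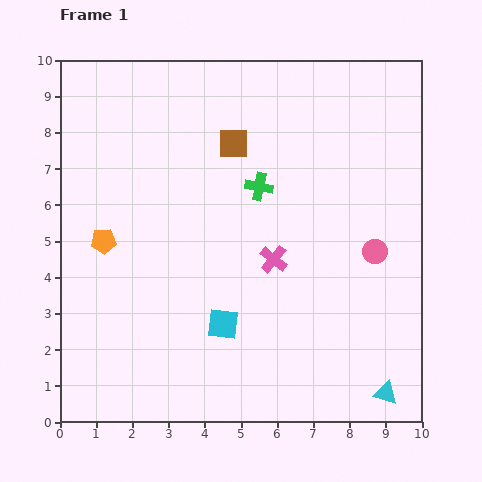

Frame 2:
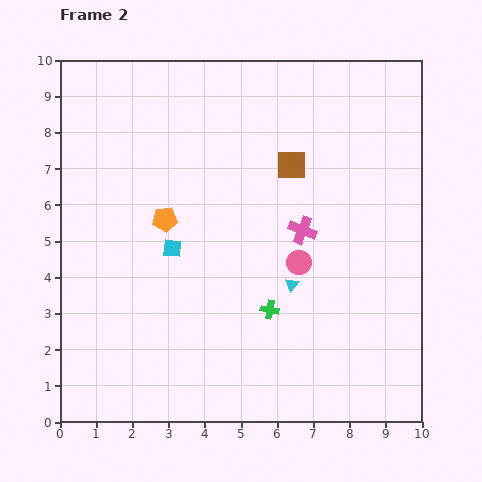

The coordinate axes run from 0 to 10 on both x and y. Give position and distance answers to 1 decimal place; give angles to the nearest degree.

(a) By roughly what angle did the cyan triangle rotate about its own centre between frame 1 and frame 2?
52° clockwise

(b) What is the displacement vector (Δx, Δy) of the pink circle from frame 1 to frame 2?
(-2.1, -0.3)

The pink circle was at (8.7, 4.7) in frame 1 and (6.6, 4.4) in frame 2.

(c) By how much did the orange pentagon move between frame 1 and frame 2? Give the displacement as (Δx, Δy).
(1.7, 0.6)

The orange pentagon was at (1.2, 5.0) in frame 1 and (2.9, 5.6) in frame 2.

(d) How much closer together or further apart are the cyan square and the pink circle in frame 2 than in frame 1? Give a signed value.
-1.2

Distance in frame 1: 4.7. Distance in frame 2: 3.5.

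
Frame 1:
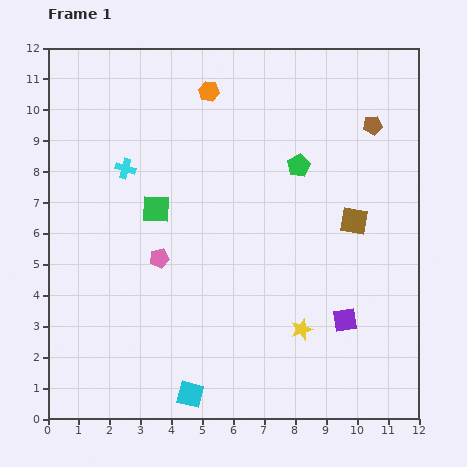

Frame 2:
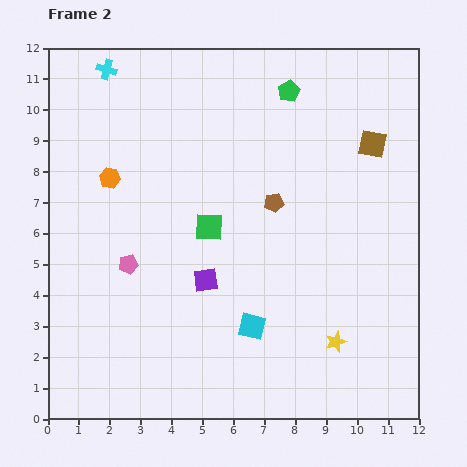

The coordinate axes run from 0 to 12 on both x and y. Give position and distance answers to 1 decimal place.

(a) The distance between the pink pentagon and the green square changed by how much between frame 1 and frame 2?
+1.3

Distance in frame 1: 1.6. Distance in frame 2: 2.9.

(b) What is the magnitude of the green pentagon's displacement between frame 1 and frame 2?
2.4

The green pentagon moved from (8.1, 8.2) to (7.8, 10.6), a distance of √(0.3² + 2.4²) ≈ 2.4.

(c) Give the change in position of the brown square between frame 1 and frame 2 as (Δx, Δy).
(0.6, 2.5)

The brown square was at (9.9, 6.4) in frame 1 and (10.5, 8.9) in frame 2.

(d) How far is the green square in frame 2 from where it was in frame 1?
1.8

The green square moved from (3.5, 6.8) to (5.2, 6.2), a distance of √(1.7² + 0.6²) ≈ 1.8.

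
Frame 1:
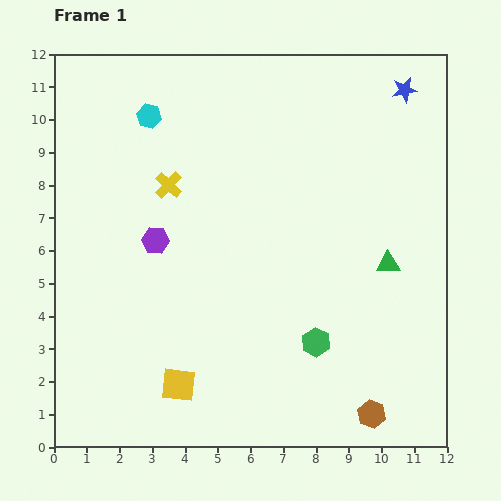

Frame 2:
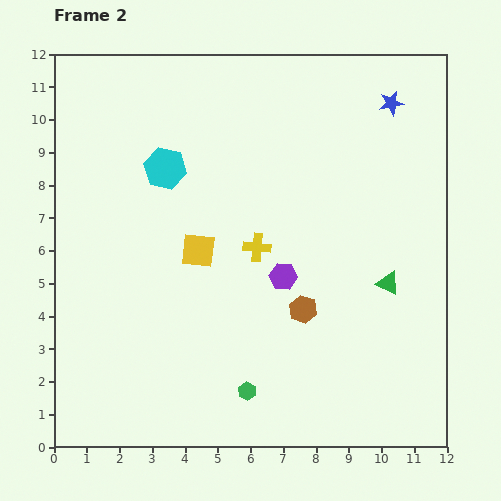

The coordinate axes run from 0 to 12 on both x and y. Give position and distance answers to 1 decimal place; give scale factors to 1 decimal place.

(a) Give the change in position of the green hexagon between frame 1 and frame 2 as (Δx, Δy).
(-2.1, -1.5)

The green hexagon was at (8.0, 3.2) in frame 1 and (5.9, 1.7) in frame 2.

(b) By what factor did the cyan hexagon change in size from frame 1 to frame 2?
1.7×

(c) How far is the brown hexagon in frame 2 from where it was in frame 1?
3.8

The brown hexagon moved from (9.7, 1.0) to (7.6, 4.2), a distance of √(2.1² + 3.2²) ≈ 3.8.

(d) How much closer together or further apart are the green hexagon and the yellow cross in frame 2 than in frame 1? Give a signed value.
-2.2

Distance in frame 1: 6.6. Distance in frame 2: 4.4.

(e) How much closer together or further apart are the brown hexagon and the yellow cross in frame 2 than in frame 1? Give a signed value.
-7.0

Distance in frame 1: 9.4. Distance in frame 2: 2.4.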